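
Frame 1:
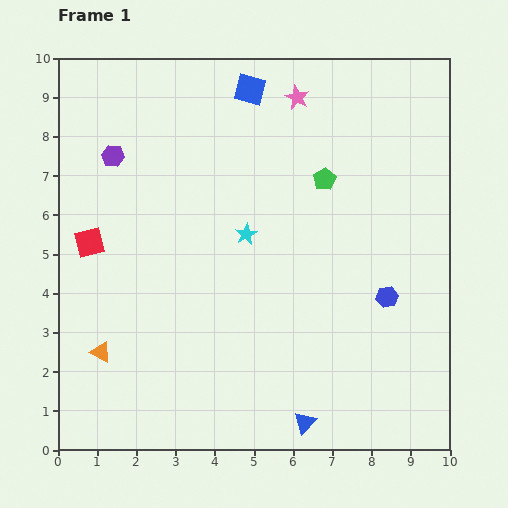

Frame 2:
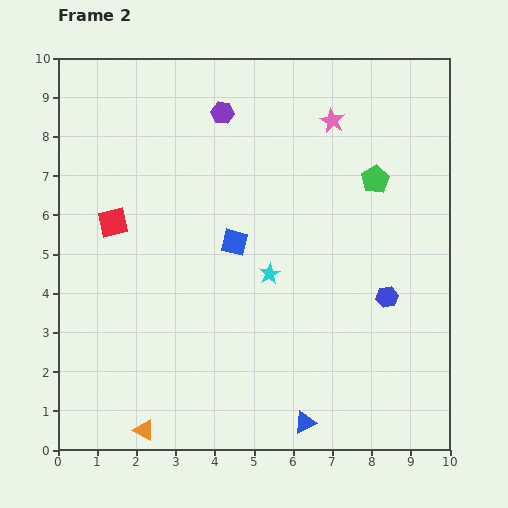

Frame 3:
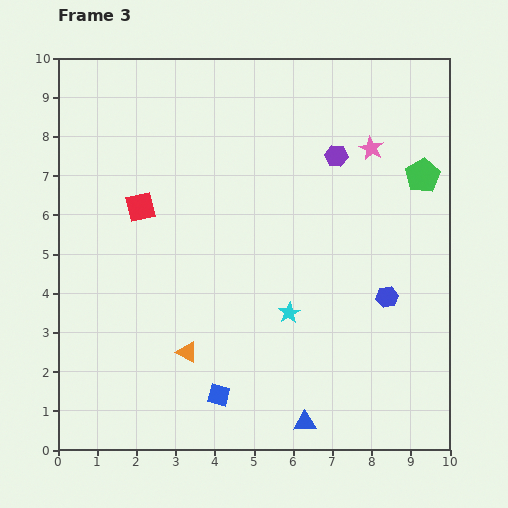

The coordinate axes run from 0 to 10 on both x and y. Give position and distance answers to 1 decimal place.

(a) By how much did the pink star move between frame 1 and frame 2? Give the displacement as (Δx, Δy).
(0.9, -0.6)

The pink star was at (6.1, 9.0) in frame 1 and (7.0, 8.4) in frame 2.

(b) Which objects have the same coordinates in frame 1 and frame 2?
the blue triangle, the blue hexagon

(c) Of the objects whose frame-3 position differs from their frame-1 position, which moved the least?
the red square

(moved 1.6)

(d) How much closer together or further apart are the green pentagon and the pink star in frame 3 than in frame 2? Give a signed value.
-0.4

Distance in frame 2: 1.9. Distance in frame 3: 1.5.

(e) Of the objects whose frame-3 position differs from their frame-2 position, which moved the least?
the red square

(moved 0.8)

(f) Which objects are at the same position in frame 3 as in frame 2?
the blue triangle, the blue hexagon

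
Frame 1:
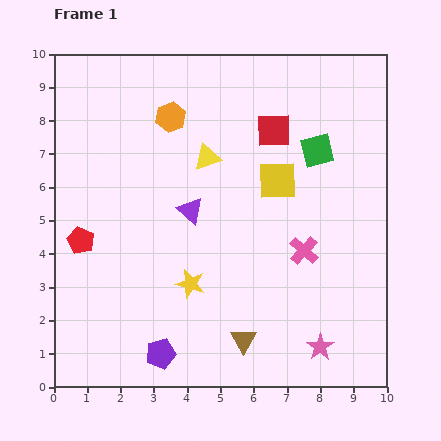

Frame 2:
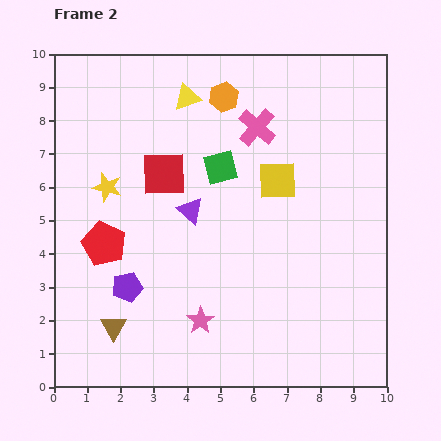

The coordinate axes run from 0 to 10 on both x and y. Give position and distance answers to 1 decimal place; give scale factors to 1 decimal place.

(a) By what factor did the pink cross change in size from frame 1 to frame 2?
1.3×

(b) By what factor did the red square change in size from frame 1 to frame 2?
1.3×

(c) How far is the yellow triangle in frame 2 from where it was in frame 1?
1.9

The yellow triangle moved from (4.6, 6.9) to (4.0, 8.7), a distance of √(0.6² + 1.8²) ≈ 1.9.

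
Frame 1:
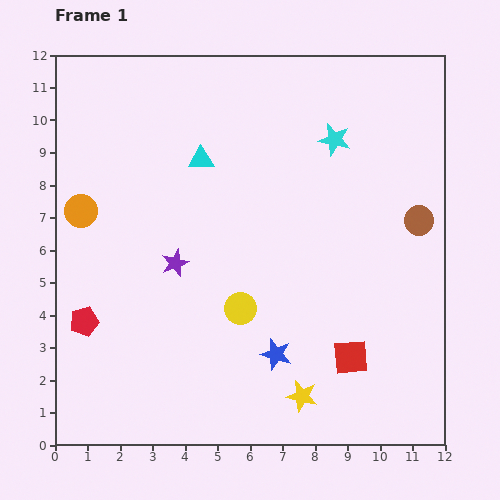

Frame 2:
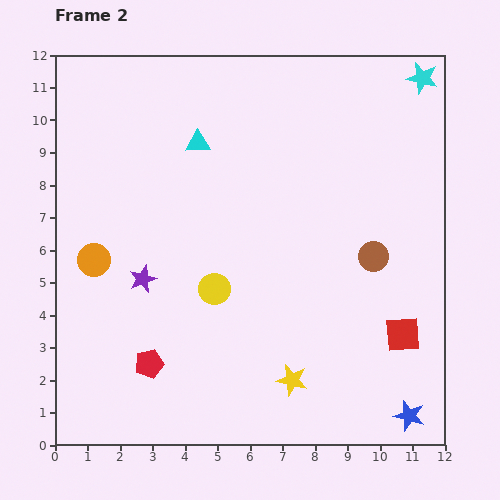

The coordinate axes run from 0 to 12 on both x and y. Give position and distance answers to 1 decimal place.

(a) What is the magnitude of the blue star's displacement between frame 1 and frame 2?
4.5

The blue star moved from (6.8, 2.8) to (10.9, 0.9), a distance of √(4.1² + 1.9²) ≈ 4.5.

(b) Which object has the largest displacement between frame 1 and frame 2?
the blue star

(moved 4.5; next 3.3)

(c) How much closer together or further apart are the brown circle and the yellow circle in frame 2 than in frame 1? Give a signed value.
-1.1

Distance in frame 1: 6.1. Distance in frame 2: 5.0.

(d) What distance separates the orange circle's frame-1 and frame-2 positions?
1.6

The orange circle moved from (0.8, 7.2) to (1.2, 5.7), a distance of √(0.4² + 1.5²) ≈ 1.6.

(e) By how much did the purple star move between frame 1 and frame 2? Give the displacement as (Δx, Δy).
(-1.0, -0.5)

The purple star was at (3.7, 5.6) in frame 1 and (2.7, 5.1) in frame 2.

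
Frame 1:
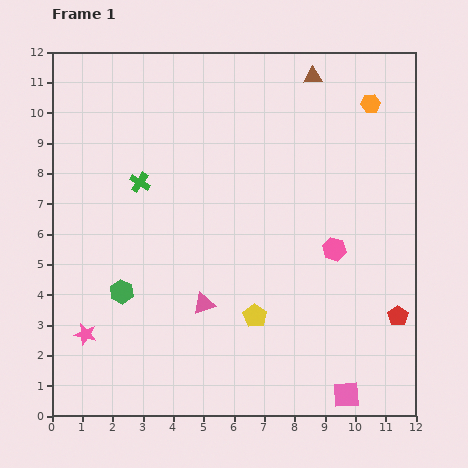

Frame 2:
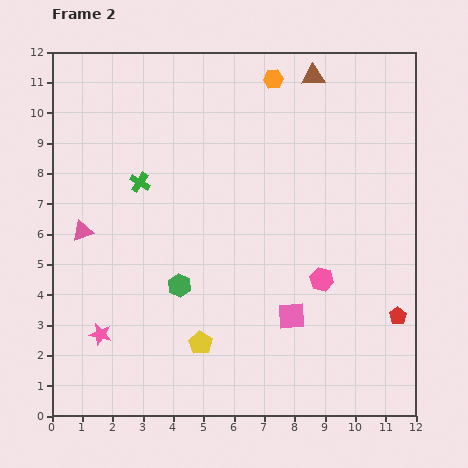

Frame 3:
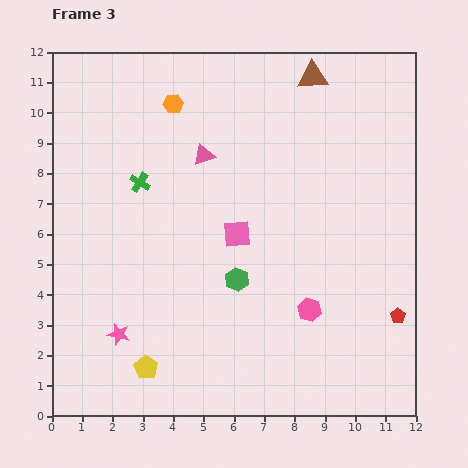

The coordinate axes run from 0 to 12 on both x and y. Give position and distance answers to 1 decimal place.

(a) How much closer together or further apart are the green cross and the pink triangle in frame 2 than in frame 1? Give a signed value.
-2.0

Distance in frame 1: 4.5. Distance in frame 2: 2.5.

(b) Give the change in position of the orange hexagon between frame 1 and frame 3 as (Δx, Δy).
(-6.5, 0.0)

The orange hexagon was at (10.5, 10.3) in frame 1 and (4.0, 10.3) in frame 3.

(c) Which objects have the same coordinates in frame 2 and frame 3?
the brown triangle, the red pentagon, the green cross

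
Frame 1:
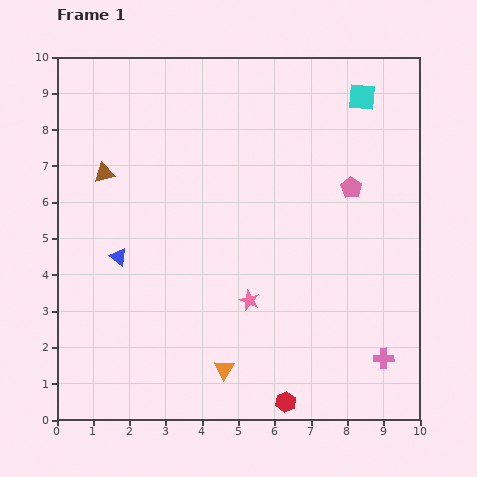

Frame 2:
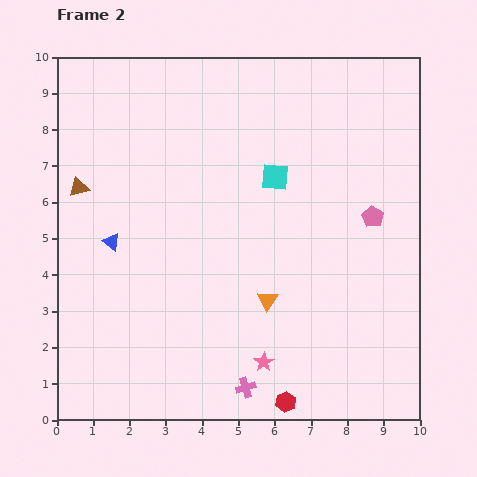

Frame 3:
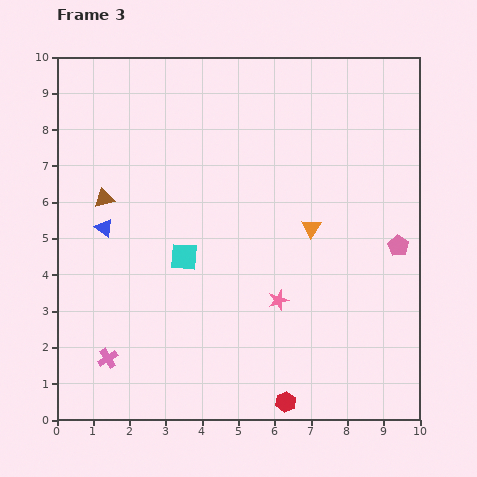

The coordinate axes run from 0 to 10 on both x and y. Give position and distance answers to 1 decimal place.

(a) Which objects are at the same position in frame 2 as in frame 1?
the red hexagon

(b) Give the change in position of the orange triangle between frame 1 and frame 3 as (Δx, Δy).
(2.4, 3.9)

The orange triangle was at (4.6, 1.4) in frame 1 and (7.0, 5.3) in frame 3.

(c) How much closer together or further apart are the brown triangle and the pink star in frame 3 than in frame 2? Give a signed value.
-1.4

Distance in frame 2: 7.0. Distance in frame 3: 5.6.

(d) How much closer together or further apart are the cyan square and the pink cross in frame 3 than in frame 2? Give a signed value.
-2.4

Distance in frame 2: 5.9. Distance in frame 3: 3.5.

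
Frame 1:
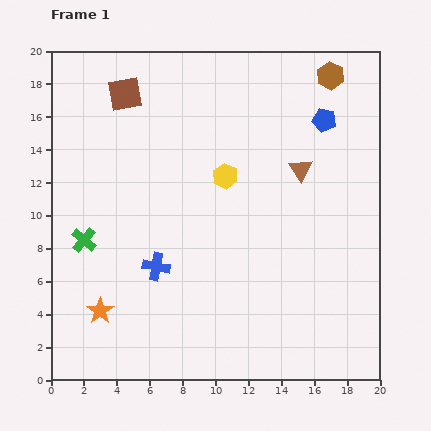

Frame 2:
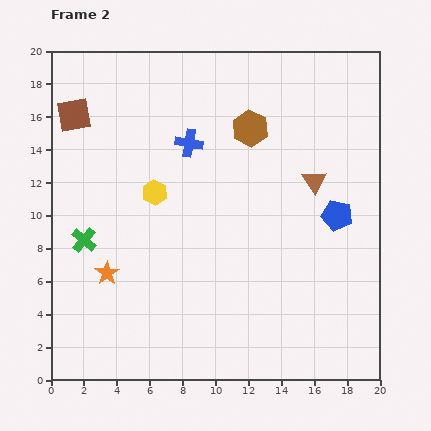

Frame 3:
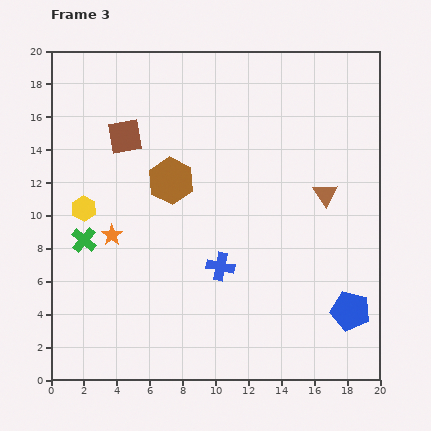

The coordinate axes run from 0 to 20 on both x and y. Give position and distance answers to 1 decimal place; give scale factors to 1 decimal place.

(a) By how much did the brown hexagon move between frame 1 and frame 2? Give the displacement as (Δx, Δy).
(-4.9, -3.2)

The brown hexagon was at (17.0, 18.5) in frame 1 and (12.1, 15.3) in frame 2.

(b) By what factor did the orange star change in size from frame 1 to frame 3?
0.8×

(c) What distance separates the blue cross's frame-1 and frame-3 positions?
3.9

The blue cross moved from (6.4, 6.9) to (10.3, 6.9), a distance of √(3.9² + 0.0²) ≈ 3.9.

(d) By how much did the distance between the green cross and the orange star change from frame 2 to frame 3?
-0.7

Distance in frame 2: 2.4. Distance in frame 3: 1.7.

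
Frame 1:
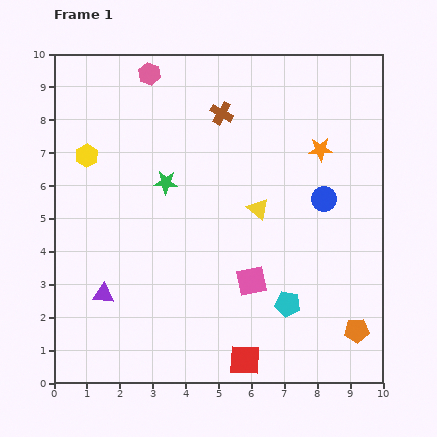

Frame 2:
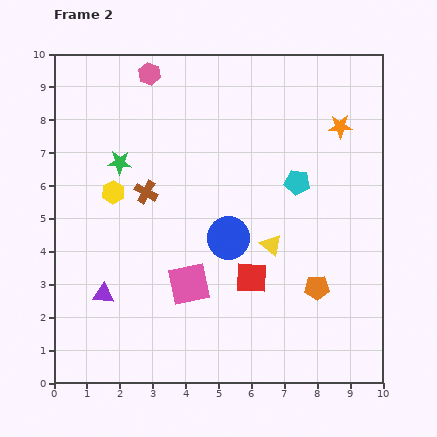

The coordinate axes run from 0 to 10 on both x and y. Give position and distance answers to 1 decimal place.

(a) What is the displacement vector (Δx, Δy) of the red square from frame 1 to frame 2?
(0.2, 2.5)

The red square was at (5.8, 0.7) in frame 1 and (6.0, 3.2) in frame 2.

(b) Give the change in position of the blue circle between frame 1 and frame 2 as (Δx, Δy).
(-2.9, -1.2)

The blue circle was at (8.2, 5.6) in frame 1 and (5.3, 4.4) in frame 2.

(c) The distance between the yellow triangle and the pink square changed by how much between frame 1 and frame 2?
+0.6

Distance in frame 1: 2.2. Distance in frame 2: 2.8.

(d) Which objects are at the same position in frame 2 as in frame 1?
the purple triangle, the pink hexagon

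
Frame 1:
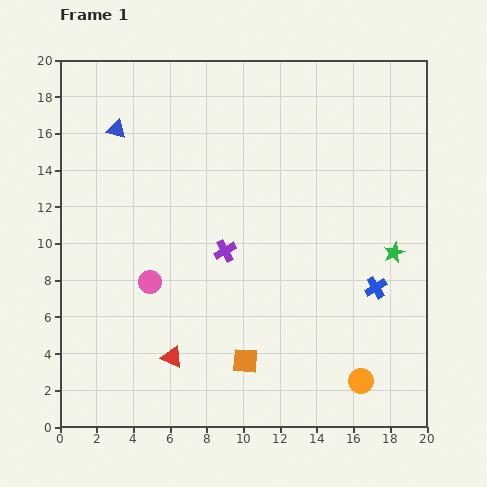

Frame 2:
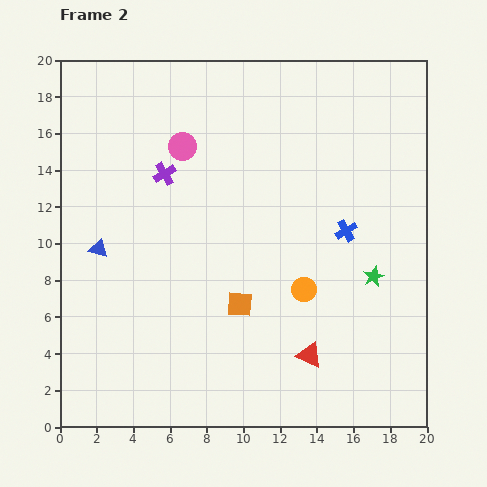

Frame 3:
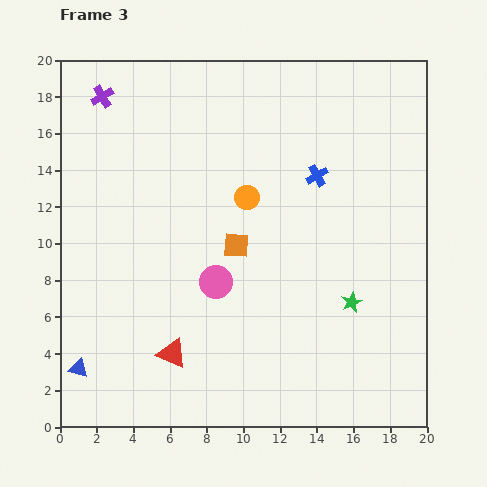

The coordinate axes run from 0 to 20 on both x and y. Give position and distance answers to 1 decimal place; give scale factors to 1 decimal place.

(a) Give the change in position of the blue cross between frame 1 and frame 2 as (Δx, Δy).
(-1.6, 3.1)

The blue cross was at (17.2, 7.6) in frame 1 and (15.6, 10.7) in frame 2.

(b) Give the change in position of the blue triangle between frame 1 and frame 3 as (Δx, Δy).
(-2.1, -13.0)

The blue triangle was at (3.1, 16.2) in frame 1 and (1.0, 3.2) in frame 3.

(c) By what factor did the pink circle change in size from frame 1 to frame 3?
1.4×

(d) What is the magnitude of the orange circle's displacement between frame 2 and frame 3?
5.9

The orange circle moved from (13.3, 7.5) to (10.2, 12.5), a distance of √(3.1² + 5.0²) ≈ 5.9.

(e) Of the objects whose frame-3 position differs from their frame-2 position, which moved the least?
the green star

(moved 1.8)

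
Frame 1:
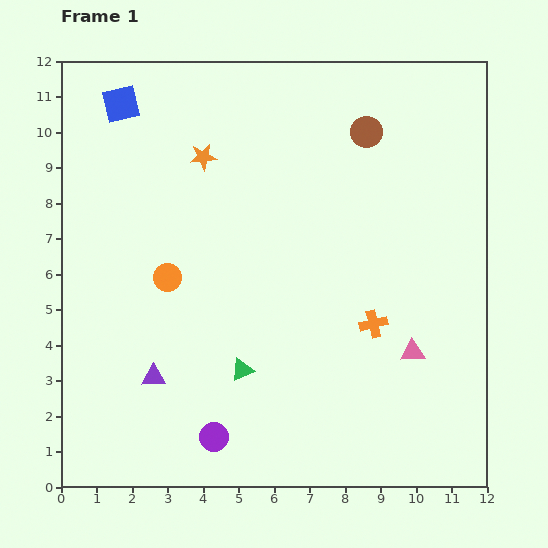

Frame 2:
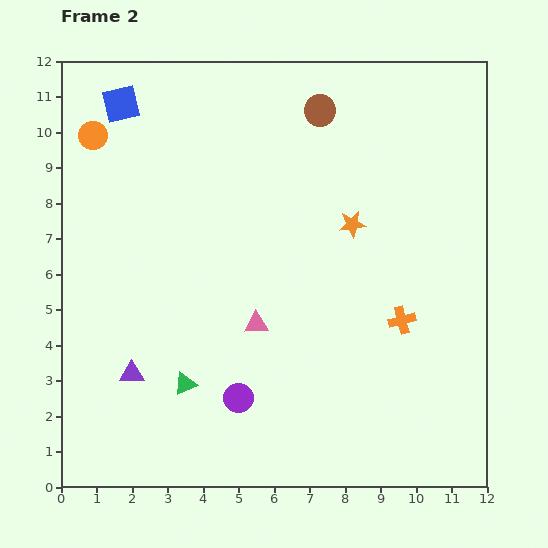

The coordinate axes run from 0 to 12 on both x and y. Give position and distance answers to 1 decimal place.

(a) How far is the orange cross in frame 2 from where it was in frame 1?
0.8

The orange cross moved from (8.8, 4.6) to (9.6, 4.7), a distance of √(0.8² + 0.1²) ≈ 0.8.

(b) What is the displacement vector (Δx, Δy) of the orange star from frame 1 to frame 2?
(4.2, -1.9)

The orange star was at (4.0, 9.3) in frame 1 and (8.2, 7.4) in frame 2.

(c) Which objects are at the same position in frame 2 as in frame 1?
the blue square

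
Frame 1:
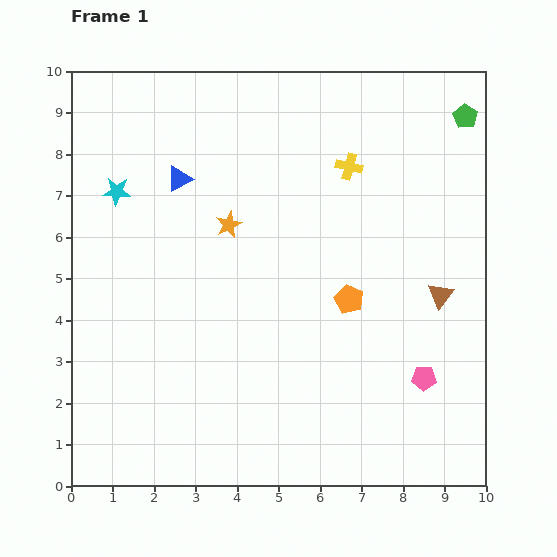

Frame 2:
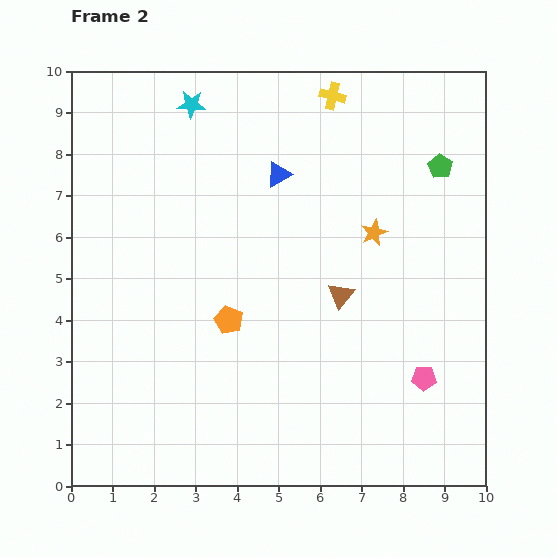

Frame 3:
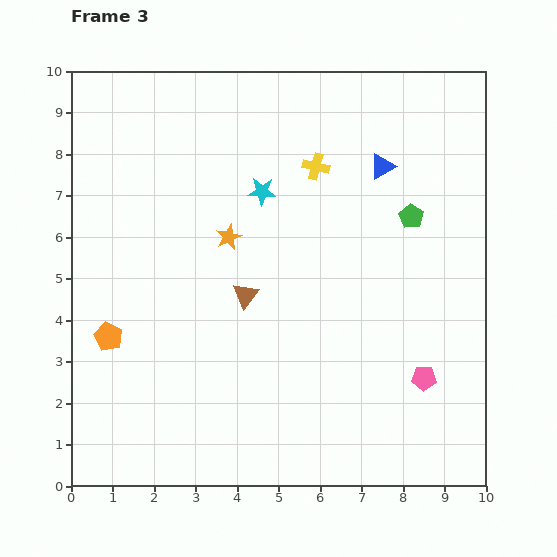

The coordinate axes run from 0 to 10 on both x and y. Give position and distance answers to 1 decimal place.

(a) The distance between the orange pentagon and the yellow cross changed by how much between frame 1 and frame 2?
+2.8

Distance in frame 1: 3.2. Distance in frame 2: 6.0.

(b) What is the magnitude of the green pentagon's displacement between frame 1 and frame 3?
2.7

The green pentagon moved from (9.5, 8.9) to (8.2, 6.5), a distance of √(1.3² + 2.4²) ≈ 2.7.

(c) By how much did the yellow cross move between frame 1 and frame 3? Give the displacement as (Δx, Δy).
(-0.8, 0.0)

The yellow cross was at (6.7, 7.7) in frame 1 and (5.9, 7.7) in frame 3.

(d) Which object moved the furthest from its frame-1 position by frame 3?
the orange pentagon

(moved 5.9; next 4.9)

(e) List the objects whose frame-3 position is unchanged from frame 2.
the pink pentagon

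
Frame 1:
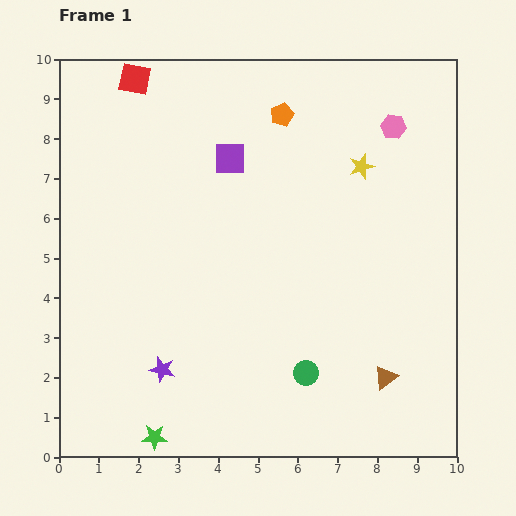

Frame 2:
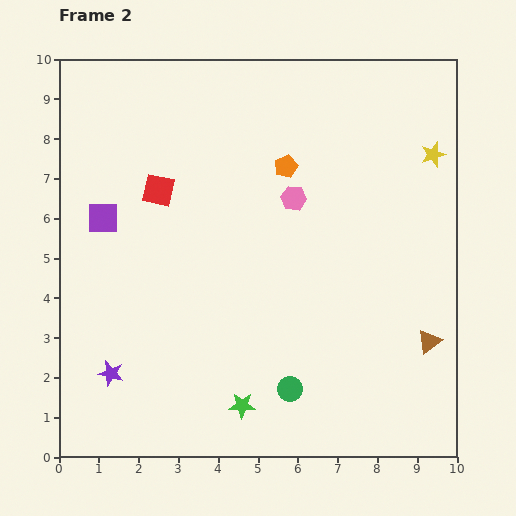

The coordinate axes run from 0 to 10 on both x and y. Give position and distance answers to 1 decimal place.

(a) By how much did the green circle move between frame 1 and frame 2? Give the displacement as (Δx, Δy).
(-0.4, -0.4)

The green circle was at (6.2, 2.1) in frame 1 and (5.8, 1.7) in frame 2.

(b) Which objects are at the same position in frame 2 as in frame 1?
none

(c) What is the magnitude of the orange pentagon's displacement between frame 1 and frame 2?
1.3

The orange pentagon moved from (5.6, 8.6) to (5.7, 7.3), a distance of √(0.1² + 1.3²) ≈ 1.3.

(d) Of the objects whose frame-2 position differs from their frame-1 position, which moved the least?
the green circle

(moved 0.6)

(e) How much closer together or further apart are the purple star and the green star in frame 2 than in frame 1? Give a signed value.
+1.7

Distance in frame 1: 1.7. Distance in frame 2: 3.4.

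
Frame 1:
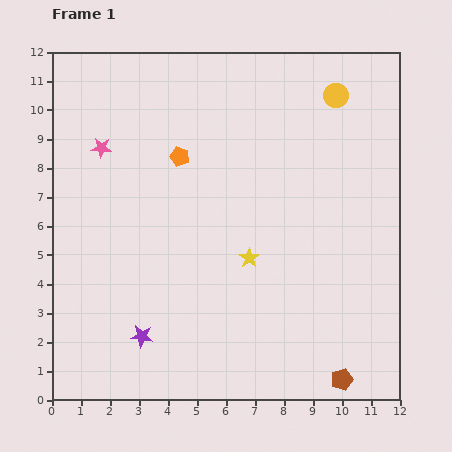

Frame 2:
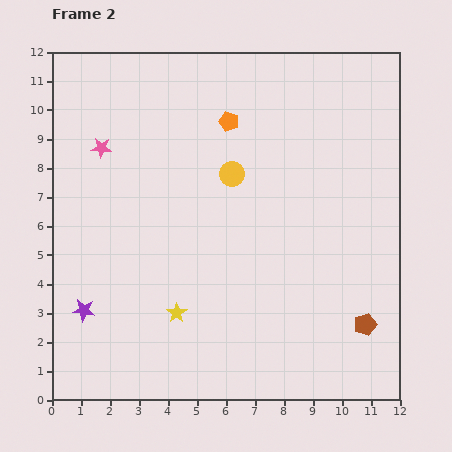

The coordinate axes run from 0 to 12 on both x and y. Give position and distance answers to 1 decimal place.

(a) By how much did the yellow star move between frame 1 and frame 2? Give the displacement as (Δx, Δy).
(-2.5, -1.9)

The yellow star was at (6.8, 4.9) in frame 1 and (4.3, 3.0) in frame 2.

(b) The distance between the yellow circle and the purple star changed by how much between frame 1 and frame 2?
-3.8

Distance in frame 1: 10.7. Distance in frame 2: 6.9.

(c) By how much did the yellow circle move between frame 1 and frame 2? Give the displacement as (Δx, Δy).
(-3.6, -2.7)

The yellow circle was at (9.8, 10.5) in frame 1 and (6.2, 7.8) in frame 2.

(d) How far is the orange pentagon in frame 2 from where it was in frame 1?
2.1

The orange pentagon moved from (4.4, 8.4) to (6.1, 9.6), a distance of √(1.7² + 1.2²) ≈ 2.1.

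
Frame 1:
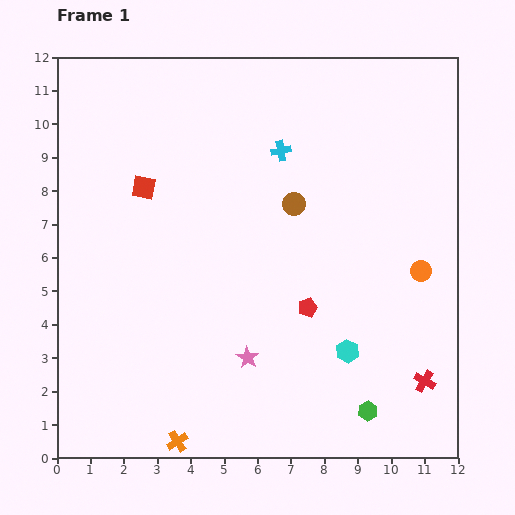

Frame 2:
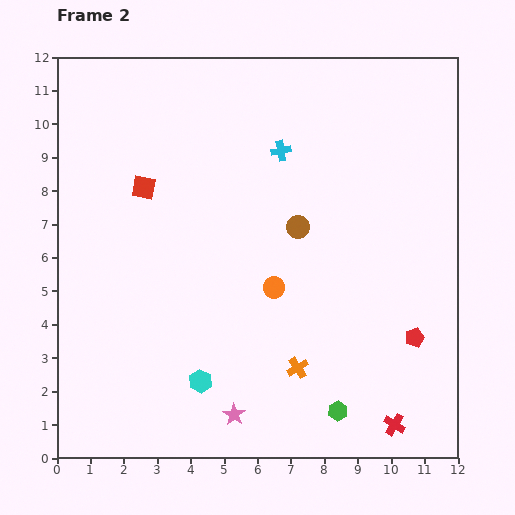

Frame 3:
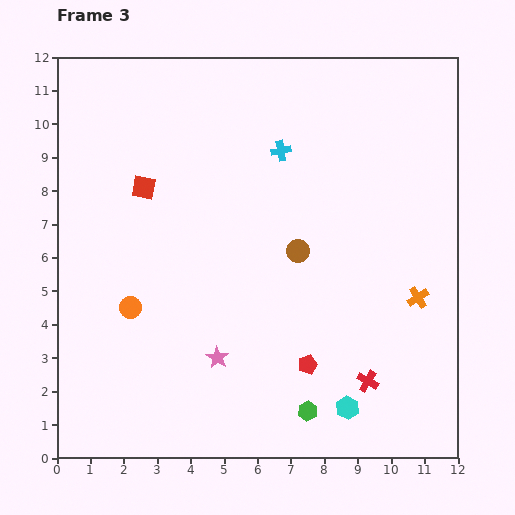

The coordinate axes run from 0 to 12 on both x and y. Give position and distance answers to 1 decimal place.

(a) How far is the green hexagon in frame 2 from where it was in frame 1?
0.9

The green hexagon moved from (9.3, 1.4) to (8.4, 1.4), a distance of √(0.9² + 0.0²) ≈ 0.9.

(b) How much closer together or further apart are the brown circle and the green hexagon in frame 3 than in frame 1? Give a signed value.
-1.8

Distance in frame 1: 6.6. Distance in frame 3: 4.8.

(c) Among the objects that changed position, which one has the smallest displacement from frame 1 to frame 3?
the pink star

(moved 0.9)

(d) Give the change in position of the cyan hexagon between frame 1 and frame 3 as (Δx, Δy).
(0.0, -1.7)

The cyan hexagon was at (8.7, 3.2) in frame 1 and (8.7, 1.5) in frame 3.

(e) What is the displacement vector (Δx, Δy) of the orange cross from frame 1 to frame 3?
(7.2, 4.3)

The orange cross was at (3.6, 0.5) in frame 1 and (10.8, 4.8) in frame 3.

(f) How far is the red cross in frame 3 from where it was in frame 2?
1.5

The red cross moved from (10.1, 1.0) to (9.3, 2.3), a distance of √(0.8² + 1.3²) ≈ 1.5.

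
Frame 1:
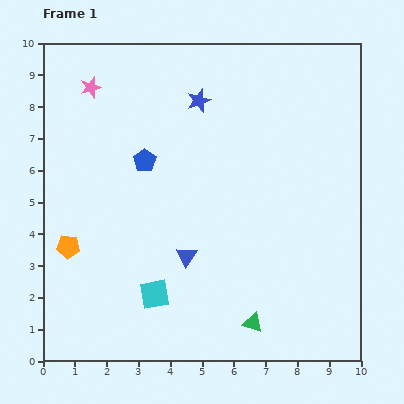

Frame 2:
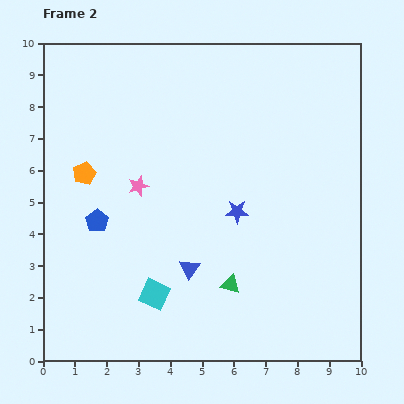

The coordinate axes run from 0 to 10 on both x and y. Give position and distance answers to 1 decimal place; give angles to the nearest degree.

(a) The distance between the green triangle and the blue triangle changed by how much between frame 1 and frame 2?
-1.6

Distance in frame 1: 3.0. Distance in frame 2: 1.4.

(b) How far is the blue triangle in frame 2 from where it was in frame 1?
0.4

The blue triangle moved from (4.5, 3.3) to (4.6, 2.9), a distance of √(0.1² + 0.4²) ≈ 0.4.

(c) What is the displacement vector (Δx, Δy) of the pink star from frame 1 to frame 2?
(1.5, -3.1)

The pink star was at (1.5, 8.6) in frame 1 and (3.0, 5.5) in frame 2.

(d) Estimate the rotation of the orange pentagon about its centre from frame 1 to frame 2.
29° counter-clockwise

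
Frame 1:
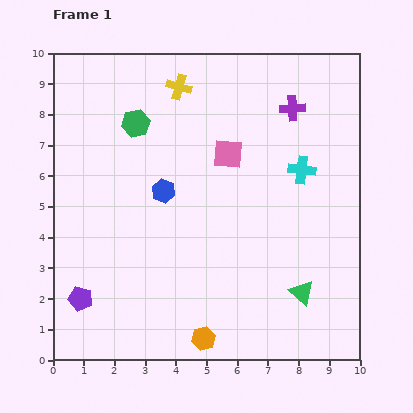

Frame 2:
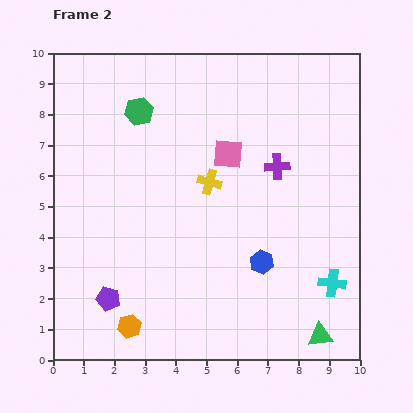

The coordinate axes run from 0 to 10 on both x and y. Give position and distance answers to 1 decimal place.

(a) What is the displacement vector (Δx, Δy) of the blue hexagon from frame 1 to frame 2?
(3.2, -2.3)

The blue hexagon was at (3.6, 5.5) in frame 1 and (6.8, 3.2) in frame 2.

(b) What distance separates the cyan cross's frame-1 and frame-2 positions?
3.8

The cyan cross moved from (8.1, 6.2) to (9.1, 2.5), a distance of √(1.0² + 3.7²) ≈ 3.8.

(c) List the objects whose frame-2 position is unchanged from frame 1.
the pink square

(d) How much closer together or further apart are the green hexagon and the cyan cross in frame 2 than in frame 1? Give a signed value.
+2.8

Distance in frame 1: 5.6. Distance in frame 2: 8.4.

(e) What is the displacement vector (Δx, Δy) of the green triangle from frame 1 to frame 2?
(0.6, -1.4)

The green triangle was at (8.1, 2.2) in frame 1 and (8.7, 0.8) in frame 2.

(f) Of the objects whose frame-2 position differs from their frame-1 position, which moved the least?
the green hexagon

(moved 0.4)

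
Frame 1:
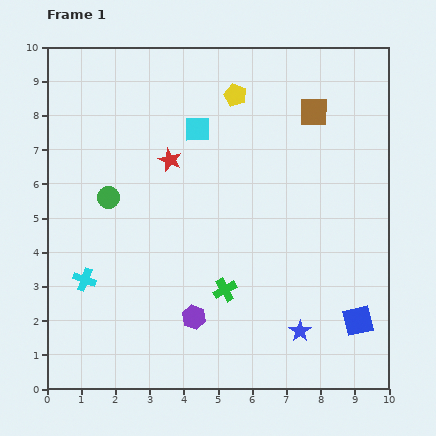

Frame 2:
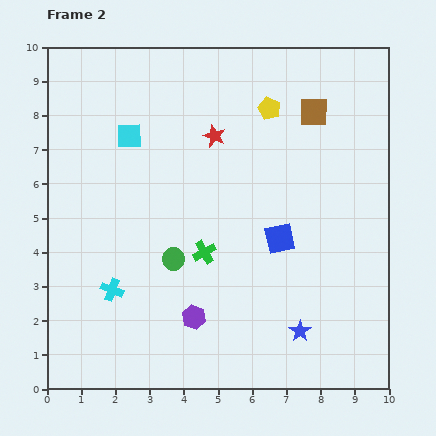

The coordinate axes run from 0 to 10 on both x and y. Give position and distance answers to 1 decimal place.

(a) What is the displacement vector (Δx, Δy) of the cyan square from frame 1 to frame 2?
(-2.0, -0.2)

The cyan square was at (4.4, 7.6) in frame 1 and (2.4, 7.4) in frame 2.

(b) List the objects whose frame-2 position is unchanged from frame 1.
the brown square, the blue star, the purple hexagon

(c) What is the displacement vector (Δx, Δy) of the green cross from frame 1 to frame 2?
(-0.6, 1.1)

The green cross was at (5.2, 2.9) in frame 1 and (4.6, 4.0) in frame 2.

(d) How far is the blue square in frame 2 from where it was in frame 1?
3.3

The blue square moved from (9.1, 2.0) to (6.8, 4.4), a distance of √(2.3² + 2.4²) ≈ 3.3.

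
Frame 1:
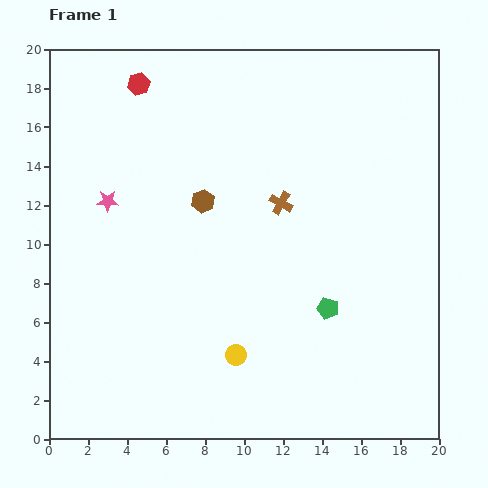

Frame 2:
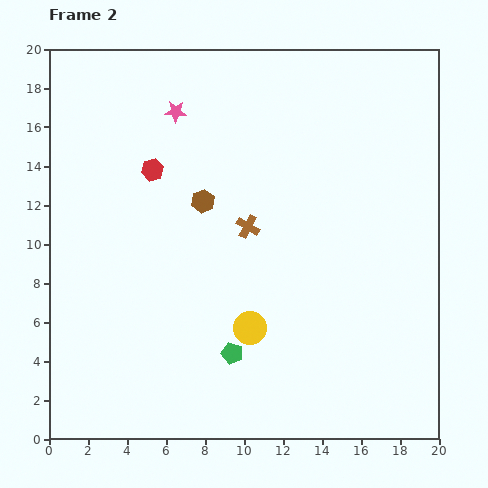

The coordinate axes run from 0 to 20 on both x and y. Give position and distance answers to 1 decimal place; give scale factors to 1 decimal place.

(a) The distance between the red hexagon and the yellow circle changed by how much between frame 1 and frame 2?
-5.3

Distance in frame 1: 14.8. Distance in frame 2: 9.5.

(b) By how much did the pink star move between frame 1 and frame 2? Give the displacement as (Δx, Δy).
(3.5, 4.6)

The pink star was at (3.0, 12.2) in frame 1 and (6.5, 16.8) in frame 2.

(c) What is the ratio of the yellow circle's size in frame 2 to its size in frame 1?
1.5×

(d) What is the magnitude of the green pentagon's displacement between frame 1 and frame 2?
5.4

The green pentagon moved from (14.3, 6.7) to (9.4, 4.4), a distance of √(4.9² + 2.3²) ≈ 5.4.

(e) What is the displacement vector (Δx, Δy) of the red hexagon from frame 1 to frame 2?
(0.7, -4.4)

The red hexagon was at (4.6, 18.2) in frame 1 and (5.3, 13.8) in frame 2.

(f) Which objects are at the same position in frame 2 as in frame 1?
the brown hexagon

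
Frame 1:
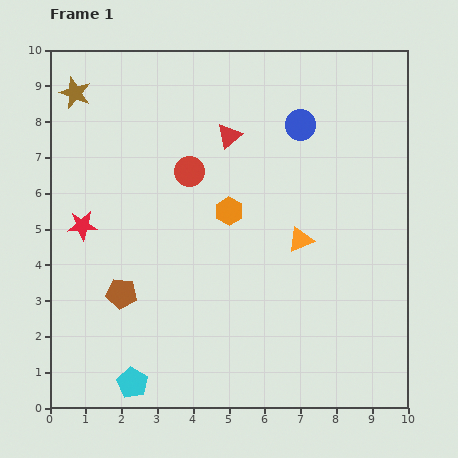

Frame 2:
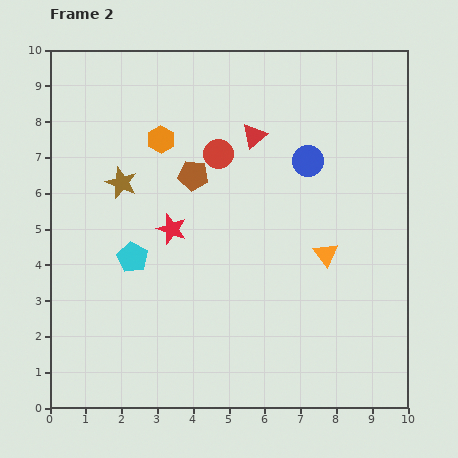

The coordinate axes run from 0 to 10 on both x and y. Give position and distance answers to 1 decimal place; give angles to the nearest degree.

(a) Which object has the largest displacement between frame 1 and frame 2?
the brown pentagon

(moved 3.9; next 3.5)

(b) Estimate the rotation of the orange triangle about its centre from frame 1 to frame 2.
44° counter-clockwise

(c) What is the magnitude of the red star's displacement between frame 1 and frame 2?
2.5

The red star moved from (0.9, 5.1) to (3.4, 5.0), a distance of √(2.5² + 0.1²) ≈ 2.5.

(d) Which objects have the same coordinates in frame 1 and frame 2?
none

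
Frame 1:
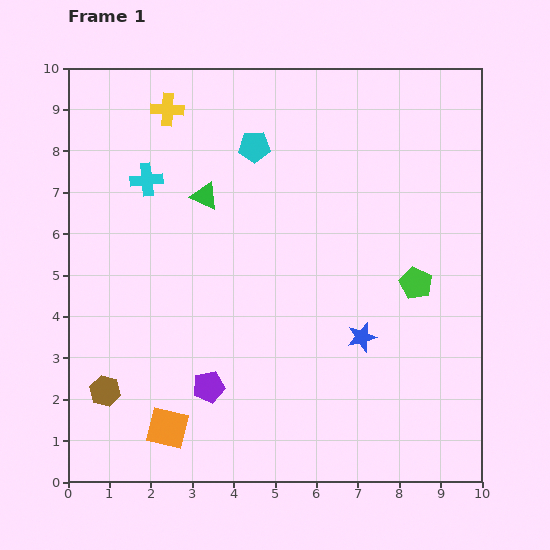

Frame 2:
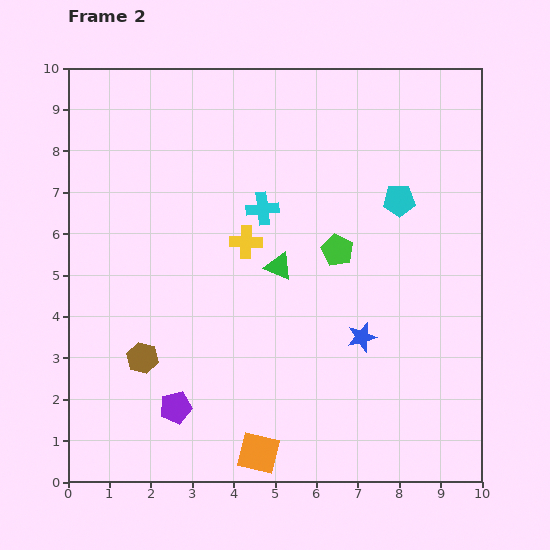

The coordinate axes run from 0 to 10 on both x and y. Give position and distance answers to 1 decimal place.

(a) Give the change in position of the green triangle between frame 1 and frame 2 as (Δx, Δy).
(1.8, -1.7)

The green triangle was at (3.3, 6.9) in frame 1 and (5.1, 5.2) in frame 2.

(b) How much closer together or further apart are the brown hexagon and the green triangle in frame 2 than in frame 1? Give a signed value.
-1.3

Distance in frame 1: 5.3. Distance in frame 2: 4.0.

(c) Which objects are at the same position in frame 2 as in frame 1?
the blue star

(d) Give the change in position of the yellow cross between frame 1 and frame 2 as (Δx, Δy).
(1.9, -3.2)

The yellow cross was at (2.4, 9.0) in frame 1 and (4.3, 5.8) in frame 2.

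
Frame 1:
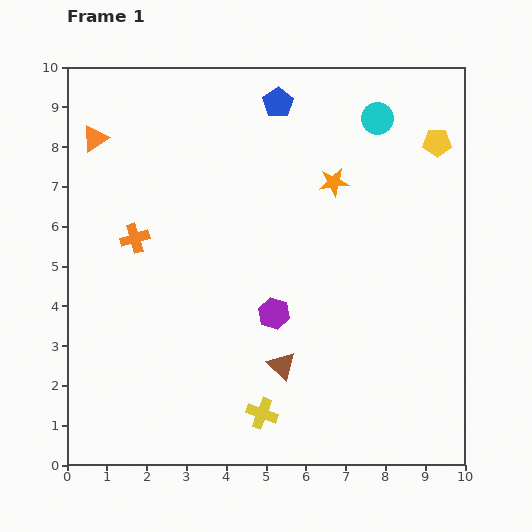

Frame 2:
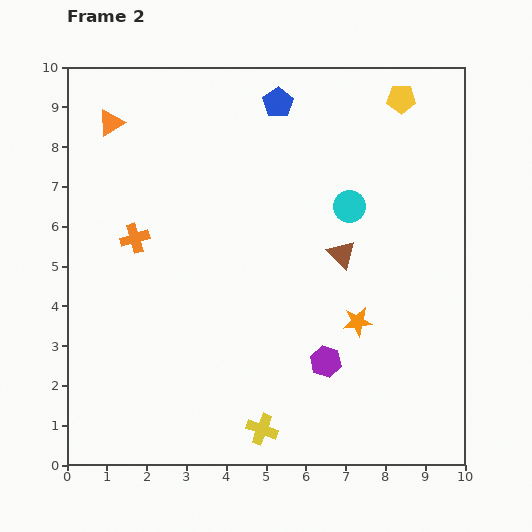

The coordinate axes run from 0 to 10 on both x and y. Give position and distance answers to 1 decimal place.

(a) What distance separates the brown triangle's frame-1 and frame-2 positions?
3.2

The brown triangle moved from (5.4, 2.5) to (6.9, 5.3), a distance of √(1.5² + 2.8²) ≈ 3.2.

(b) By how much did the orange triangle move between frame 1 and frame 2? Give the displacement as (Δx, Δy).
(0.4, 0.4)

The orange triangle was at (0.7, 8.2) in frame 1 and (1.1, 8.6) in frame 2.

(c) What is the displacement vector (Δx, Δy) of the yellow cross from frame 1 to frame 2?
(0.0, -0.4)

The yellow cross was at (4.9, 1.3) in frame 1 and (4.9, 0.9) in frame 2.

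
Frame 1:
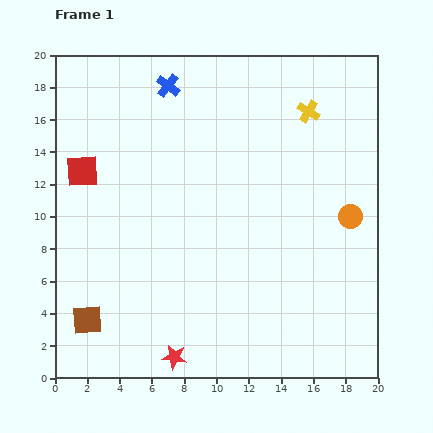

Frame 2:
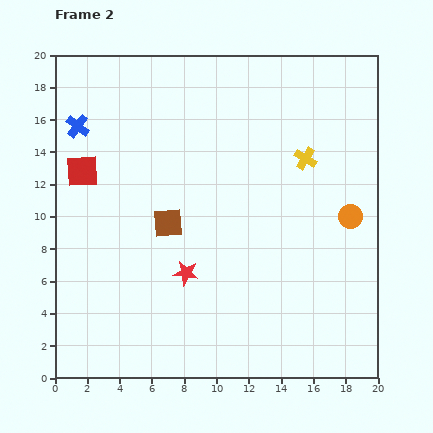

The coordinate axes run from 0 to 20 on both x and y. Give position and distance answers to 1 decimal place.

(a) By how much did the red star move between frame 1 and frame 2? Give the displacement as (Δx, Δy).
(0.7, 5.2)

The red star was at (7.4, 1.3) in frame 1 and (8.1, 6.5) in frame 2.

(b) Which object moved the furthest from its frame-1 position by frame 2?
the brown square

(moved 7.8; next 6.1)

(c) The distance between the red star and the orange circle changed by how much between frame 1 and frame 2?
-3.1

Distance in frame 1: 13.9. Distance in frame 2: 10.8.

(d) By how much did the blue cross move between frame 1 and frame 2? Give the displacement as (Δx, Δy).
(-5.6, -2.5)

The blue cross was at (7.0, 18.1) in frame 1 and (1.4, 15.6) in frame 2.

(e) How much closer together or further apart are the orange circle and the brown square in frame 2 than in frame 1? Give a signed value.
-6.2

Distance in frame 1: 17.5. Distance in frame 2: 11.3.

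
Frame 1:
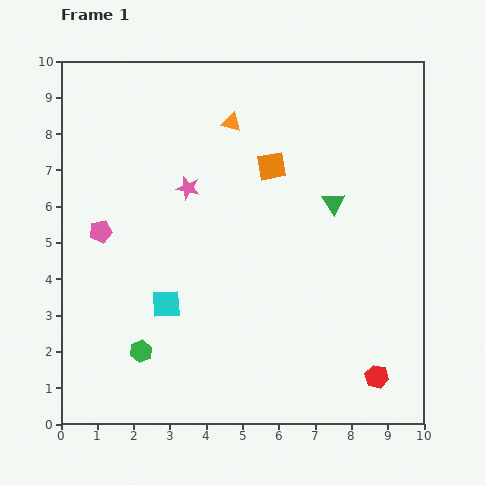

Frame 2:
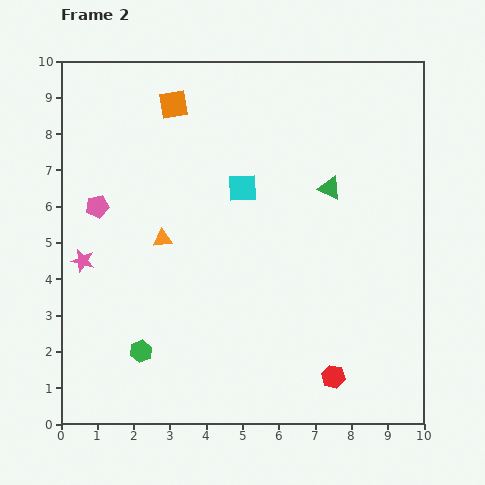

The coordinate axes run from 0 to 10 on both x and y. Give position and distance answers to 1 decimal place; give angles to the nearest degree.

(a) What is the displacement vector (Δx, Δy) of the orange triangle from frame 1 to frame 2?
(-1.9, -3.2)

The orange triangle was at (4.7, 8.3) in frame 1 and (2.8, 5.1) in frame 2.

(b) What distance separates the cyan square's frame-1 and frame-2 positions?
3.8

The cyan square moved from (2.9, 3.3) to (5.0, 6.5), a distance of √(2.1² + 3.2²) ≈ 3.8.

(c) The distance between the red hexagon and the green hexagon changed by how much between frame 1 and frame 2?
-1.2

Distance in frame 1: 6.5. Distance in frame 2: 5.3.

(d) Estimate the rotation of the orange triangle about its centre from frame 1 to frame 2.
18° counter-clockwise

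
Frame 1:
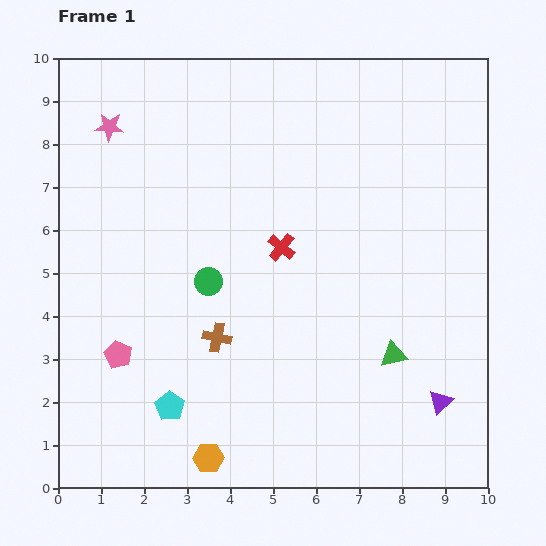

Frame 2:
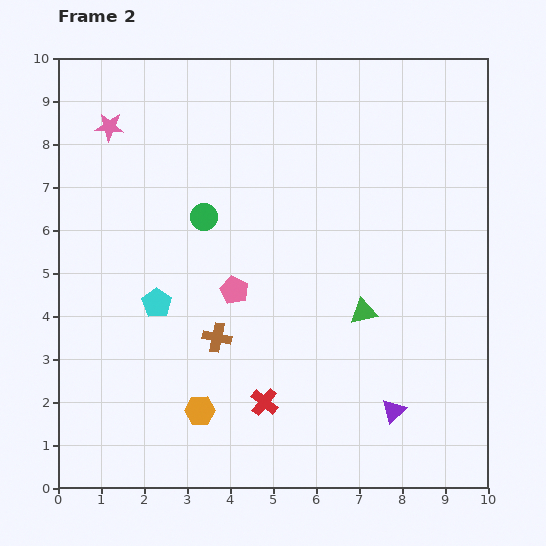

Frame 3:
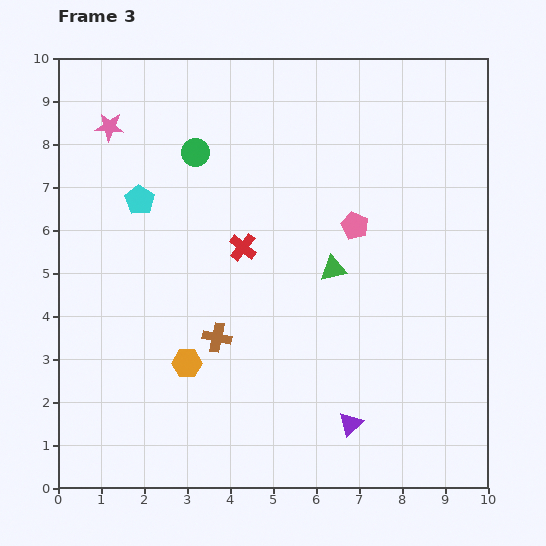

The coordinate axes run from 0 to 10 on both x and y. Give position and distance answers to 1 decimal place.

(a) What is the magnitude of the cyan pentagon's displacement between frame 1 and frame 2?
2.4

The cyan pentagon moved from (2.6, 1.9) to (2.3, 4.3), a distance of √(0.3² + 2.4²) ≈ 2.4.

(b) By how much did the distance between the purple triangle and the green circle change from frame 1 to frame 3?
+1.2

Distance in frame 1: 6.1. Distance in frame 3: 7.3.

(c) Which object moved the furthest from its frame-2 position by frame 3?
the red cross

(moved 3.6; next 3.2)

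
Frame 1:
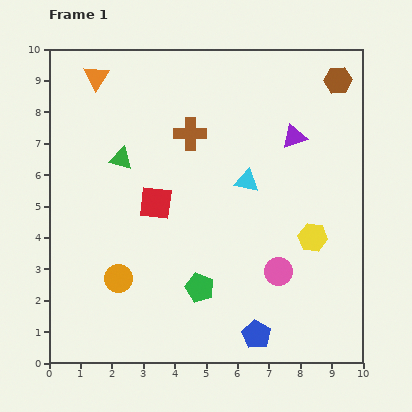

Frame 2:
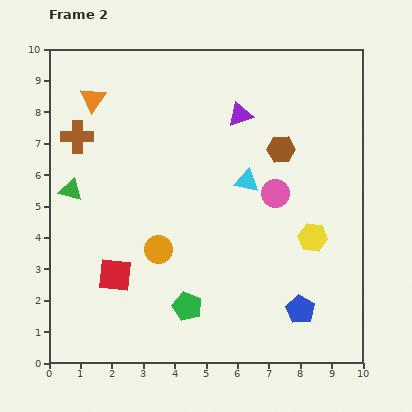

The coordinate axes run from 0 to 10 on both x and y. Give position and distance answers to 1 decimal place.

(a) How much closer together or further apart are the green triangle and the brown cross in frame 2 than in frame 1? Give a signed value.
-0.6

Distance in frame 1: 2.3. Distance in frame 2: 1.7.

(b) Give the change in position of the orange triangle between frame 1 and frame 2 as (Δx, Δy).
(-0.1, -0.7)

The orange triangle was at (1.5, 9.1) in frame 1 and (1.4, 8.4) in frame 2.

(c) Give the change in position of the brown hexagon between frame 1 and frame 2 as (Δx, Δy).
(-1.8, -2.2)

The brown hexagon was at (9.2, 9.0) in frame 1 and (7.4, 6.8) in frame 2.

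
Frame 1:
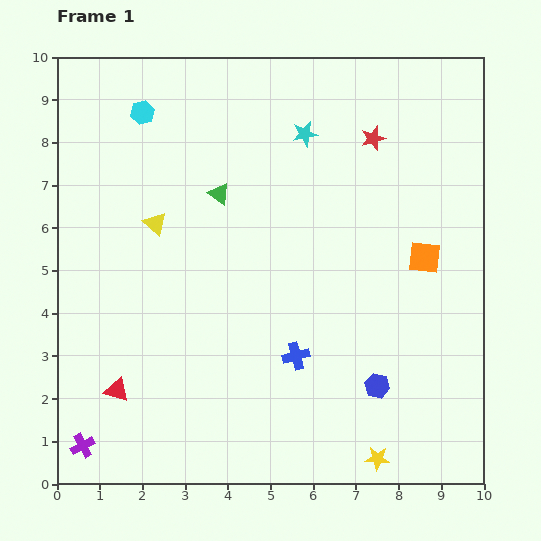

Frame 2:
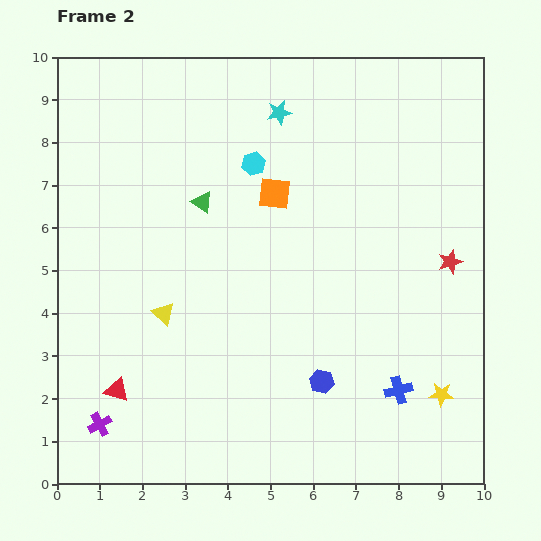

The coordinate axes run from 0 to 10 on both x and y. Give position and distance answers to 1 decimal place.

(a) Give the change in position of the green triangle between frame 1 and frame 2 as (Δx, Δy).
(-0.4, -0.2)

The green triangle was at (3.8, 6.8) in frame 1 and (3.4, 6.6) in frame 2.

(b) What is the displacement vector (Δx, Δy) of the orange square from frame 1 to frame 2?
(-3.5, 1.5)

The orange square was at (8.6, 5.3) in frame 1 and (5.1, 6.8) in frame 2.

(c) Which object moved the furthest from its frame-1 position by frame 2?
the orange square

(moved 3.8; next 3.4)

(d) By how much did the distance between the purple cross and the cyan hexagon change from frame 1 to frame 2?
-0.8

Distance in frame 1: 7.9. Distance in frame 2: 7.1.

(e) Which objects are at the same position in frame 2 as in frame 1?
the red triangle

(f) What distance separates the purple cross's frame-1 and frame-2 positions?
0.6

The purple cross moved from (0.6, 0.9) to (1.0, 1.4), a distance of √(0.4² + 0.5²) ≈ 0.6.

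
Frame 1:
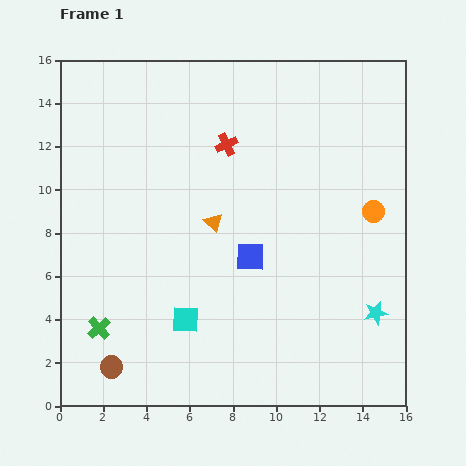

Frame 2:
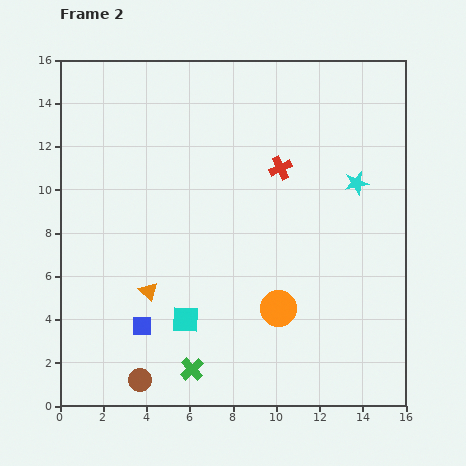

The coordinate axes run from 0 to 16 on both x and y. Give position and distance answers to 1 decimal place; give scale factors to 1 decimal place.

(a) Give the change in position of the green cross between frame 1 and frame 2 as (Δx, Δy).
(4.3, -1.9)

The green cross was at (1.8, 3.6) in frame 1 and (6.1, 1.7) in frame 2.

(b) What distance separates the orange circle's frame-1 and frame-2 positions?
6.3

The orange circle moved from (14.5, 9.0) to (10.1, 4.5), a distance of √(4.4² + 4.5²) ≈ 6.3.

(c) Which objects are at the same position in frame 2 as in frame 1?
the cyan square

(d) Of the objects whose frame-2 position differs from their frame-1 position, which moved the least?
the brown circle

(moved 1.4)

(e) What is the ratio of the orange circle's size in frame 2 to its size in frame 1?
1.6×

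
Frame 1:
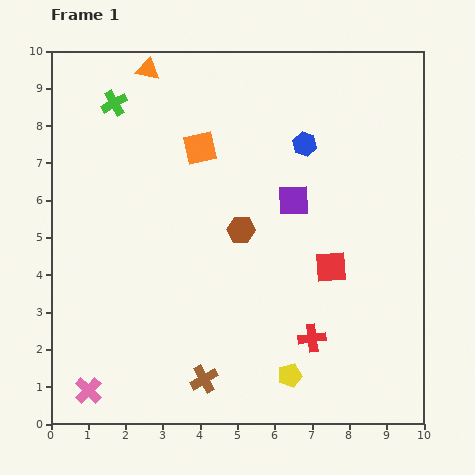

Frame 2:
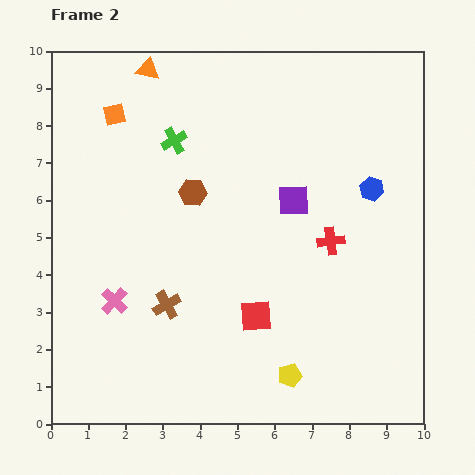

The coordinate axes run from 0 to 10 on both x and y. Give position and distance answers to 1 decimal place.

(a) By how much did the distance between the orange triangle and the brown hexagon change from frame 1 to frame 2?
-1.5

Distance in frame 1: 5.0. Distance in frame 2: 3.5.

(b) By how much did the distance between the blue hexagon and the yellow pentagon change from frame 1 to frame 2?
-0.7

Distance in frame 1: 6.2. Distance in frame 2: 5.5.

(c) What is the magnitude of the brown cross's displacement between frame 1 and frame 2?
2.2

The brown cross moved from (4.1, 1.2) to (3.1, 3.2), a distance of √(1.0² + 2.0²) ≈ 2.2.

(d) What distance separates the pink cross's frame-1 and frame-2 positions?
2.5

The pink cross moved from (1.0, 0.9) to (1.7, 3.3), a distance of √(0.7² + 2.4²) ≈ 2.5.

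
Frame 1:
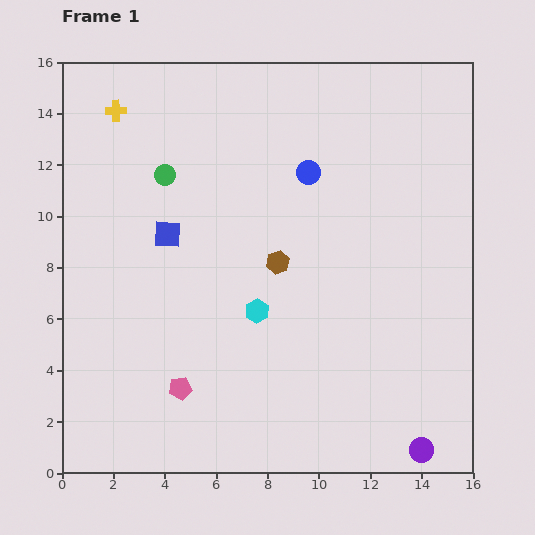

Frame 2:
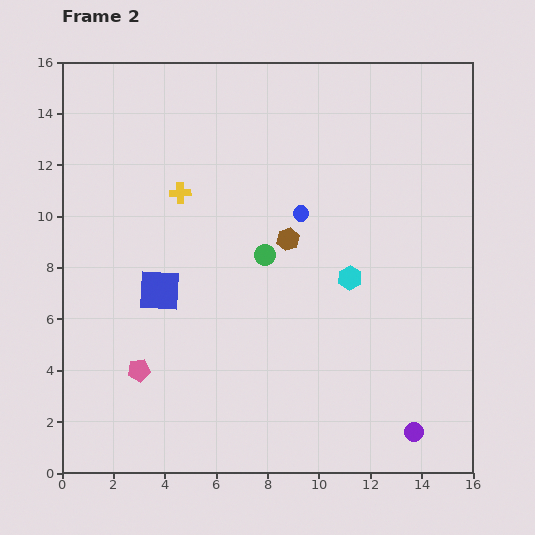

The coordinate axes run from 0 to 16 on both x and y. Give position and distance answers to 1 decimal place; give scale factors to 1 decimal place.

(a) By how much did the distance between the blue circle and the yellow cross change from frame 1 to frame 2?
-3.1

Distance in frame 1: 7.9. Distance in frame 2: 4.8.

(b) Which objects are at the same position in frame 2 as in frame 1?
none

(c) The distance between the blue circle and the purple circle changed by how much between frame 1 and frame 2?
-2.1

Distance in frame 1: 11.7. Distance in frame 2: 9.6.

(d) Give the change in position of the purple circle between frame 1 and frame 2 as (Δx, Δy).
(-0.3, 0.7)

The purple circle was at (14.0, 0.9) in frame 1 and (13.7, 1.6) in frame 2.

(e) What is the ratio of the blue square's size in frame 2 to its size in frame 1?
1.5×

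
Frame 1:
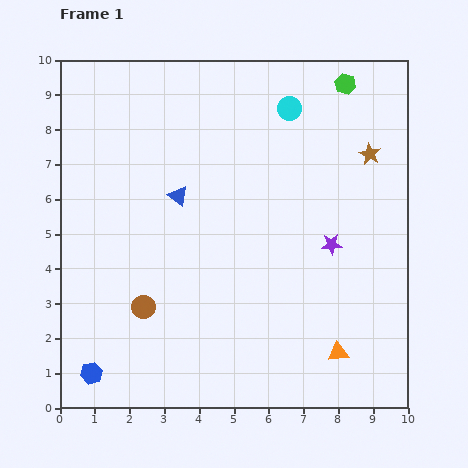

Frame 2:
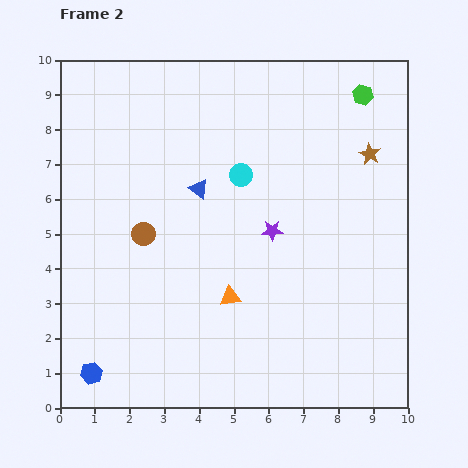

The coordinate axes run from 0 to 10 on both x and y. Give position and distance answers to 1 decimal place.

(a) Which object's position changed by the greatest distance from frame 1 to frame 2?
the orange triangle

(moved 3.5; next 2.4)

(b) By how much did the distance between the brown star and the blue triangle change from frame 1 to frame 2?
-0.6

Distance in frame 1: 5.6. Distance in frame 2: 5.0.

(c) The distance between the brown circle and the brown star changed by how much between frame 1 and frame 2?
-0.9

Distance in frame 1: 7.8. Distance in frame 2: 6.9.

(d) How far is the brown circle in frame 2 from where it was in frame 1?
2.1

The brown circle moved from (2.4, 2.9) to (2.4, 5.0), a distance of √(0.0² + 2.1²) ≈ 2.1.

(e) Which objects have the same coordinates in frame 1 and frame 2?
the blue hexagon, the brown star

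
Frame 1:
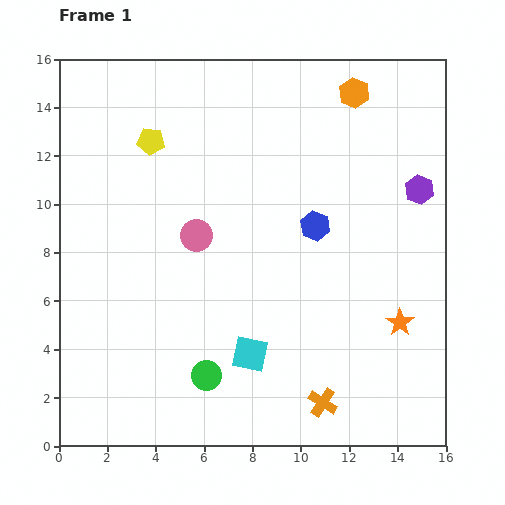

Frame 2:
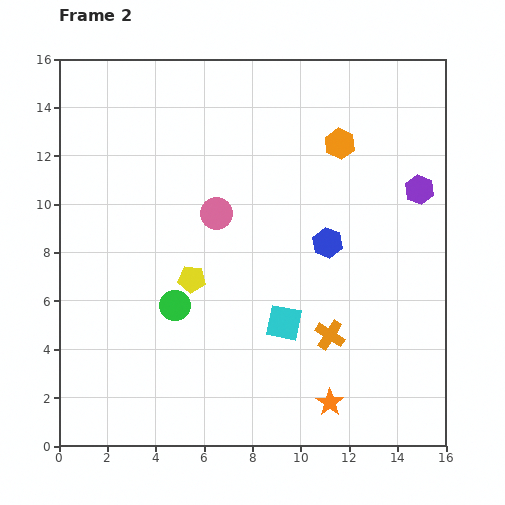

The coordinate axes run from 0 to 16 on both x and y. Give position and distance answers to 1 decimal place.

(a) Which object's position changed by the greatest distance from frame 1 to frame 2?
the yellow pentagon

(moved 5.9; next 4.4)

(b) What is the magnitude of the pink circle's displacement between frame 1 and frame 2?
1.2

The pink circle moved from (5.7, 8.7) to (6.5, 9.6), a distance of √(0.8² + 0.9²) ≈ 1.2.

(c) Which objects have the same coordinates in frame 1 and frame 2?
the purple hexagon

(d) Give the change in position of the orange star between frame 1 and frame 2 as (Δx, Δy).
(-2.9, -3.3)

The orange star was at (14.1, 5.1) in frame 1 and (11.2, 1.8) in frame 2.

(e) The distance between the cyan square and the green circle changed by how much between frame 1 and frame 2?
+2.6

Distance in frame 1: 2.0. Distance in frame 2: 4.6.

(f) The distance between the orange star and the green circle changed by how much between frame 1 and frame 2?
-0.8

Distance in frame 1: 8.3. Distance in frame 2: 7.5.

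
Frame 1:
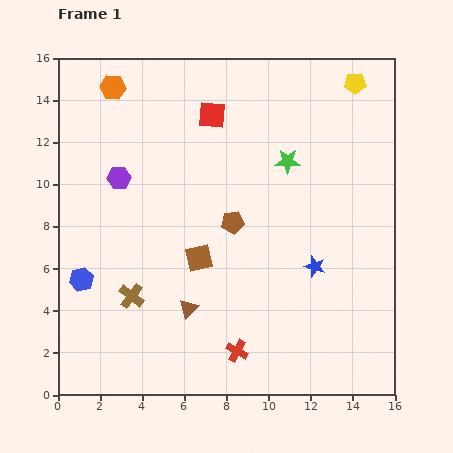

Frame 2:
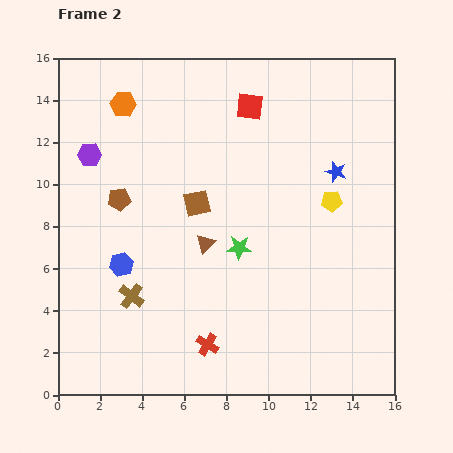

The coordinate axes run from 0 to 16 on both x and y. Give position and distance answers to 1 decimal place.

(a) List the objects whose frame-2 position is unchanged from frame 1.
the brown cross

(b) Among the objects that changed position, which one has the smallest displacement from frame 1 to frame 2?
the orange hexagon

(moved 0.9)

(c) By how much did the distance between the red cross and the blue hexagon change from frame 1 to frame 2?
-2.5

Distance in frame 1: 8.1. Distance in frame 2: 5.6.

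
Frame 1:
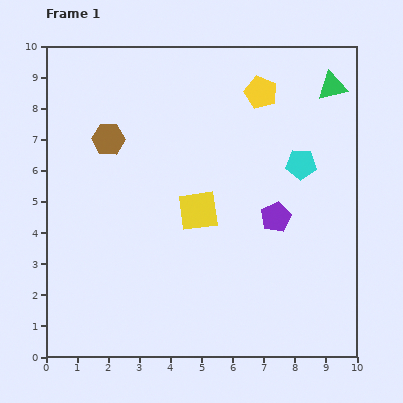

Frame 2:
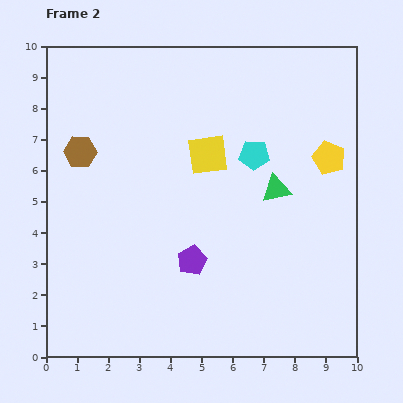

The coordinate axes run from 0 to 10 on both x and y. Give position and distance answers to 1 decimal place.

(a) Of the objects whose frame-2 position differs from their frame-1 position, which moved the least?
the brown hexagon

(moved 1.0)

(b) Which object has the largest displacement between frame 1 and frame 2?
the green triangle

(moved 3.8; next 3.0)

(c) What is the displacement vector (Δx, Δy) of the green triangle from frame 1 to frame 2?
(-1.8, -3.3)

The green triangle was at (9.2, 8.7) in frame 1 and (7.4, 5.4) in frame 2.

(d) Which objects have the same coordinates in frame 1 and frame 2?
none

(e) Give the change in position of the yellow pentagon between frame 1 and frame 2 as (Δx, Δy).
(2.2, -2.1)

The yellow pentagon was at (6.9, 8.5) in frame 1 and (9.1, 6.4) in frame 2.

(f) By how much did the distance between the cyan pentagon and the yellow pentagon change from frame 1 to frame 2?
-0.2

Distance in frame 1: 2.6. Distance in frame 2: 2.4.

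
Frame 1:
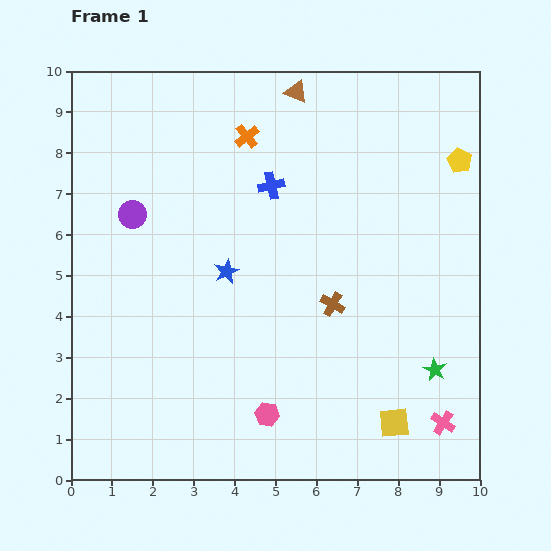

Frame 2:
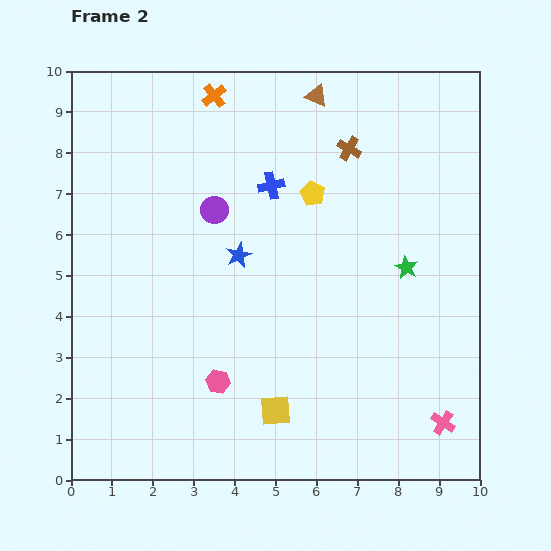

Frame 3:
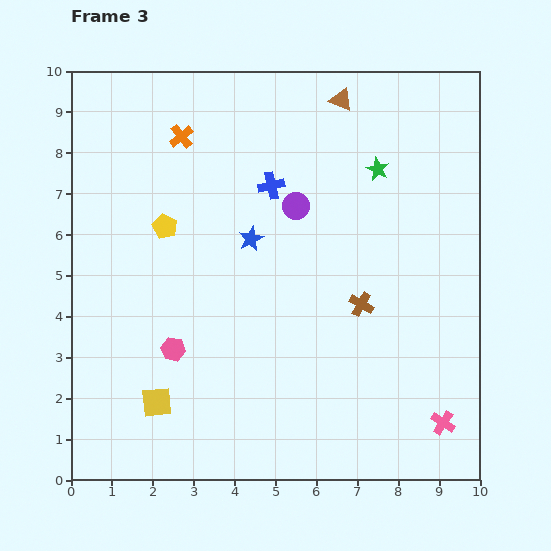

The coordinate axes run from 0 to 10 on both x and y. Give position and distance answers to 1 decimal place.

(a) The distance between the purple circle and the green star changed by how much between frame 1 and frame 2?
-3.4

Distance in frame 1: 8.3. Distance in frame 2: 4.9.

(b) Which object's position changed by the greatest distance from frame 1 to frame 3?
the yellow pentagon

(moved 7.4; next 5.8)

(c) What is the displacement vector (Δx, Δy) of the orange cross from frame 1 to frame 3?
(-1.6, 0.0)

The orange cross was at (4.3, 8.4) in frame 1 and (2.7, 8.4) in frame 3.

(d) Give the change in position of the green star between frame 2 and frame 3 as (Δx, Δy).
(-0.7, 2.4)

The green star was at (8.2, 5.2) in frame 2 and (7.5, 7.6) in frame 3.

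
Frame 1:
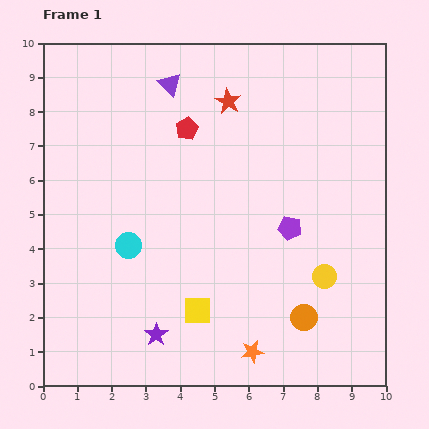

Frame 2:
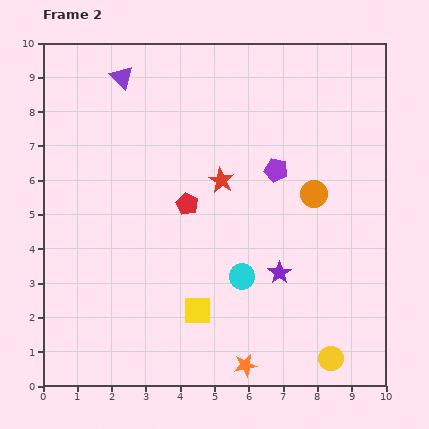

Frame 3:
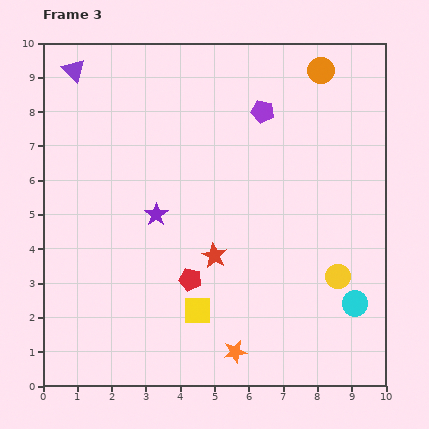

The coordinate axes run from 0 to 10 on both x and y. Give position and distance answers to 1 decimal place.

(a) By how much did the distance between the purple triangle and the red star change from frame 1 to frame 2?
+2.4

Distance in frame 1: 1.8. Distance in frame 2: 4.2.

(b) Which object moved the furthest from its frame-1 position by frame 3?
the orange circle

(moved 7.2; next 6.8)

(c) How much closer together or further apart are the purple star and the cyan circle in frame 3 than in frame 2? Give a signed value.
+5.3

Distance in frame 2: 1.1. Distance in frame 3: 6.4.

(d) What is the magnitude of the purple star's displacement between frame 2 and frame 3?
4.0

The purple star moved from (6.9, 3.3) to (3.3, 5.0), a distance of √(3.6² + 1.7²) ≈ 4.0.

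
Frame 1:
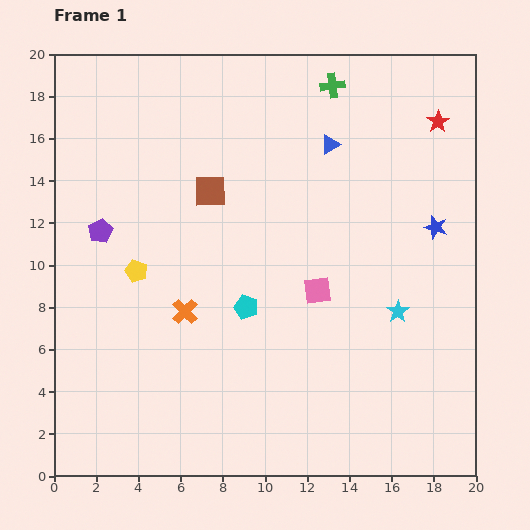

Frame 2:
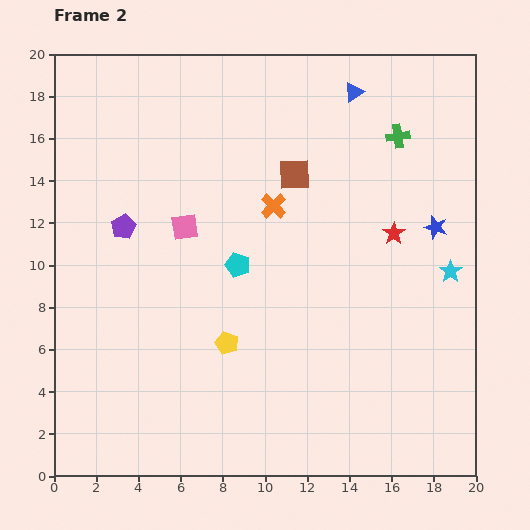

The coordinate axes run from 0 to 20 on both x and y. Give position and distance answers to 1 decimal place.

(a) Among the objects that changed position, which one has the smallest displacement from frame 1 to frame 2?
the purple pentagon

(moved 1.1)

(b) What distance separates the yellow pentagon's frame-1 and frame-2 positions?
5.5

The yellow pentagon moved from (3.9, 9.7) to (8.2, 6.3), a distance of √(4.3² + 3.4²) ≈ 5.5.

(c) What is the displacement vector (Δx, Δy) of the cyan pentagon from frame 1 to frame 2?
(-0.4, 2.0)

The cyan pentagon was at (9.1, 8.0) in frame 1 and (8.7, 10.0) in frame 2.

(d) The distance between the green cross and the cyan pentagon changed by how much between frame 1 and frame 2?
-1.6

Distance in frame 1: 11.3. Distance in frame 2: 9.7.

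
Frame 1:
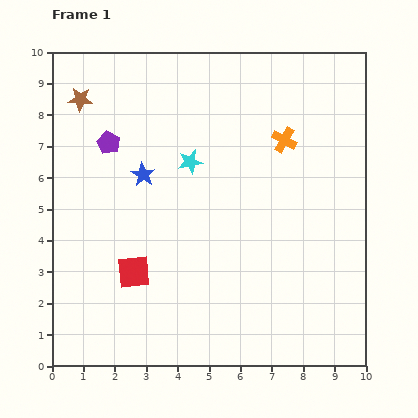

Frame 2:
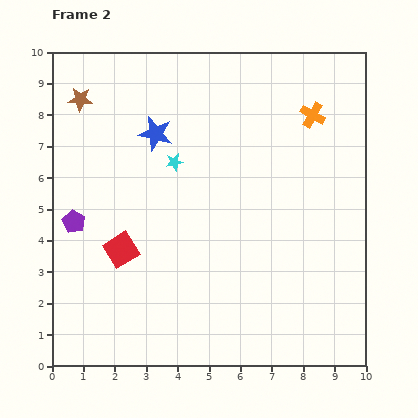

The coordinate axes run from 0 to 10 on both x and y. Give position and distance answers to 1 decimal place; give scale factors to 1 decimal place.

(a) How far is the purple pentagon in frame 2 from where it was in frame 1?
2.7

The purple pentagon moved from (1.8, 7.1) to (0.7, 4.6), a distance of √(1.1² + 2.5²) ≈ 2.7.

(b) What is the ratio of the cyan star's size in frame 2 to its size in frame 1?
0.7×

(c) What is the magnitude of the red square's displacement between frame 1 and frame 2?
0.8

The red square moved from (2.6, 3.0) to (2.2, 3.7), a distance of √(0.4² + 0.7²) ≈ 0.8.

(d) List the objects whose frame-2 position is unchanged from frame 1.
the brown star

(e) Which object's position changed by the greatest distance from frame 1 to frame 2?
the purple pentagon

(moved 2.7; next 1.4)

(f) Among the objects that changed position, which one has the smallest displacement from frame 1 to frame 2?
the cyan star

(moved 0.5)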